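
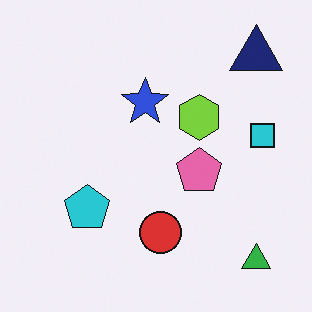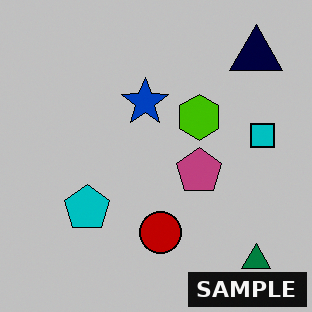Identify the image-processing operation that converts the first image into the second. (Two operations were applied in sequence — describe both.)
The transformation is: heavily posterized to just a handful of flat colors, then watermarked with the text "SAMPLE" in the lower-right corner.

Each flat color has snapped to a coarser quantized level — most visibly, the near-white background has dropped to a flat grey. A dark label reading "SAMPLE" appears in the lower-right corner.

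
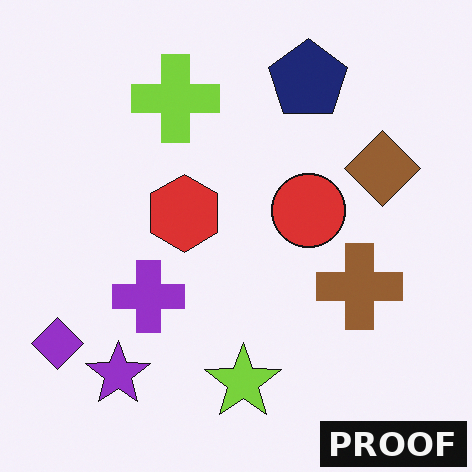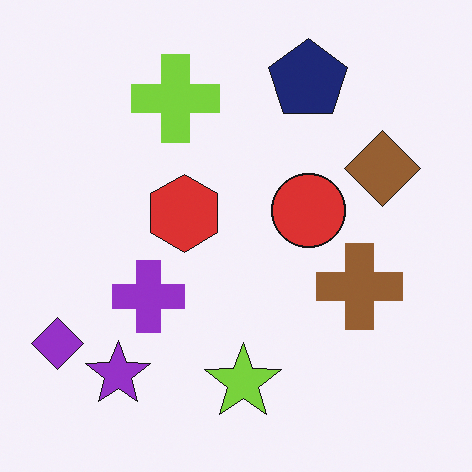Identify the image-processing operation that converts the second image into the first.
This is the original image watermarked with the text "PROOF" in the lower-right corner.

A dark label reading "PROOF" appears in the lower-right corner.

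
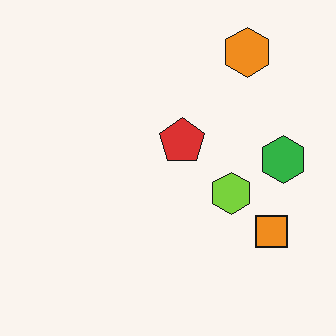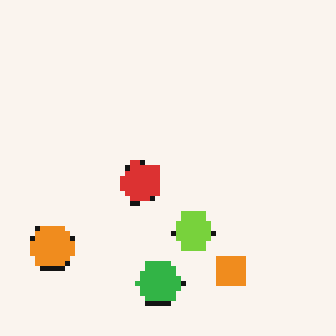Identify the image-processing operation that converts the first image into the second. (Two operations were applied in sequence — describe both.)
The transformation is: mildly pixelated, then transposed (reflected across the top-left ↔ bottom-right diagonal).

Shapes are reduced to large square blocks; fine edges and outlines are lost — a downscale-then-upscale (mosaic) effect. Shapes have swapped their row and column positions — what was in the top-right is now in the bottom-left — a diagonal reflection.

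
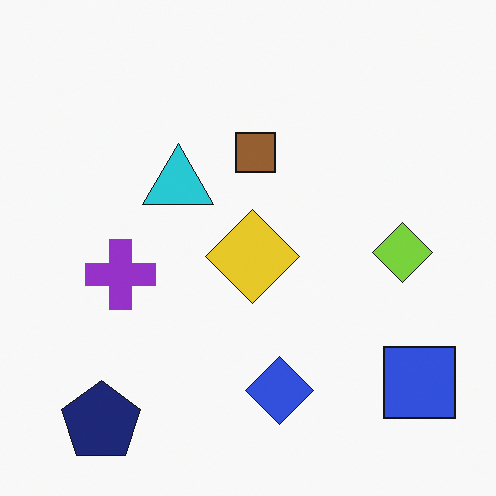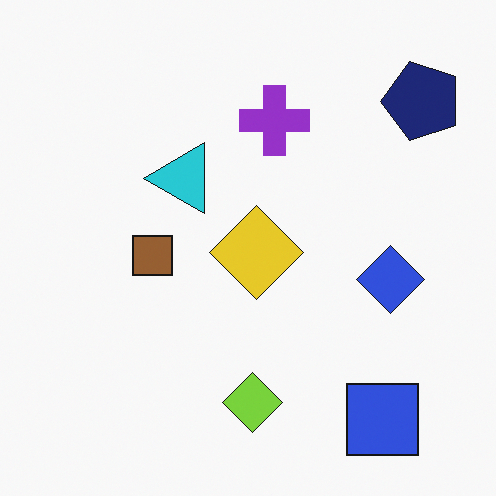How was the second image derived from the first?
It was transposed (reflected across the top-left ↔ bottom-right diagonal).

Shapes have swapped their row and column positions — what was in the top-right is now in the bottom-left — a diagonal reflection.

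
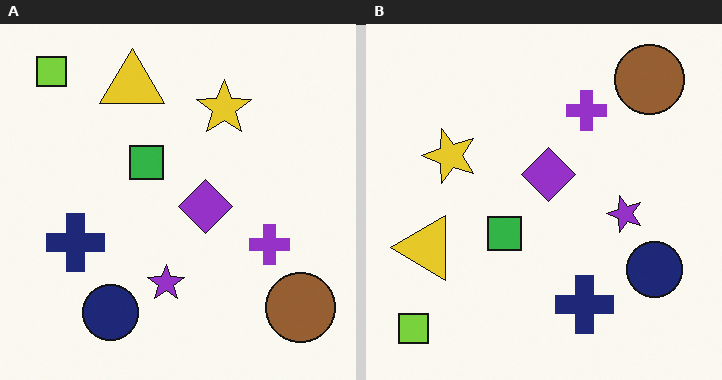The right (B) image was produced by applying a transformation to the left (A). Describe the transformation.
Rotated 90° counter-clockwise.

The lime square sits in the top-left of the left (A) image and the bottom-left of the right (B) — consistent with a whole-image 90° counter-clockwise rotation.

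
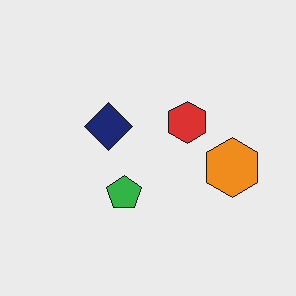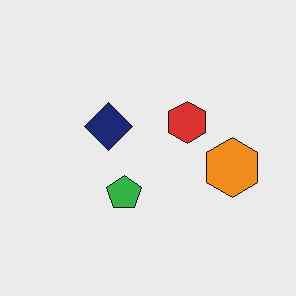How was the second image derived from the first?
This is the original image given moderate JPEG compression.

Blocky 8×8 compression artifacts appear around shape edges and the flat background shows ringing — characteristic JPEG degradation.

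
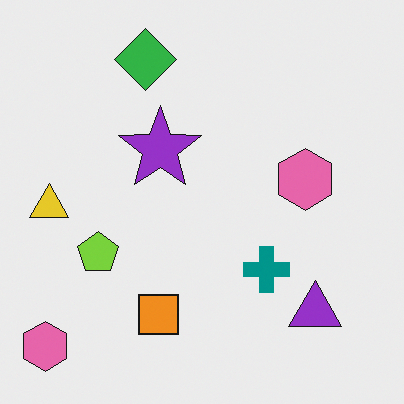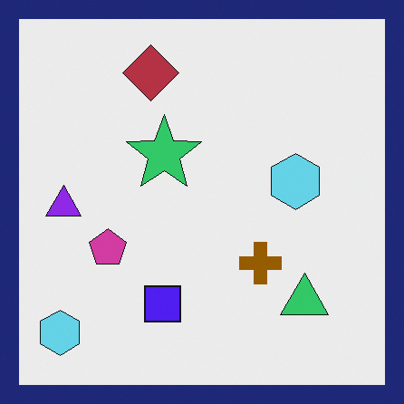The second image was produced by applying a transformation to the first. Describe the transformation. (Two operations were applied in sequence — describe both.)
It was hue-shifted by a large amount, then framed with a navy border.

Every shape's color has rotated by the same amount around the hue wheel — a uniform hue shift. A solid navy frame runs around the edge of the second image, with the content slightly shrunk inside it.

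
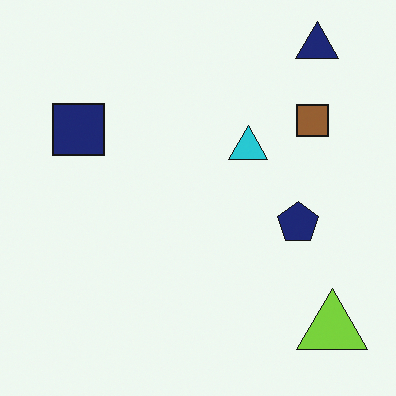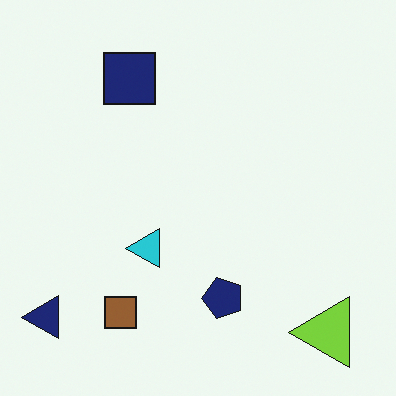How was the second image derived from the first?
The transformation is: transposed (reflected across the top-left ↔ bottom-right diagonal).

Shapes have swapped their row and column positions — what was in the top-right is now in the bottom-left — a diagonal reflection.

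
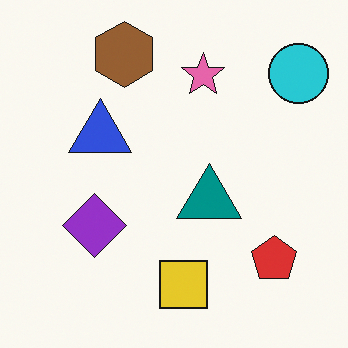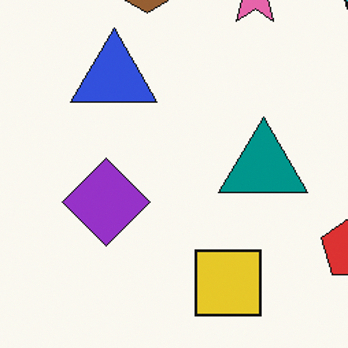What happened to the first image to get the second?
The image was cropped slightly and scaled back up.

The visible shapes are larger and the field of view is narrower; shapes near the original edges may be partly or wholly outside the frame — a crop-and-rescale.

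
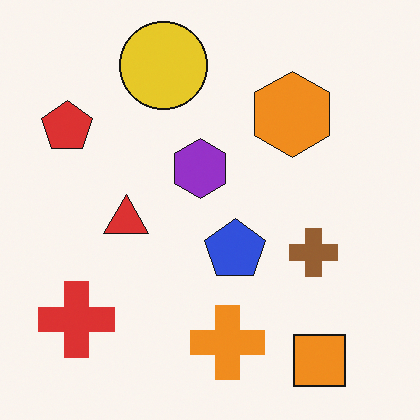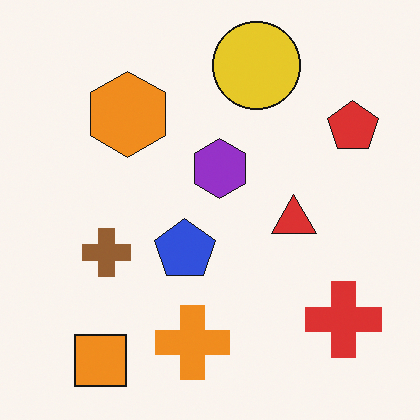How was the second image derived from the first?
It was flipped horizontally (left ↔ right).

The red pentagon is in the top-left of the first image and the top-right of the second — shapes on opposite sides of the vertical midline have swapped in a mirror flip.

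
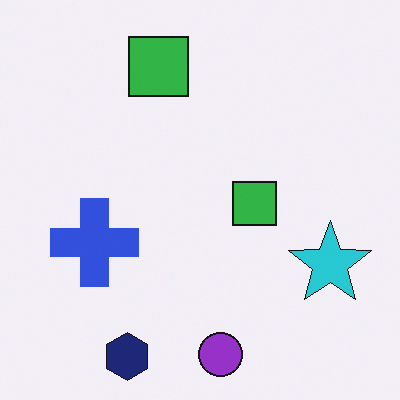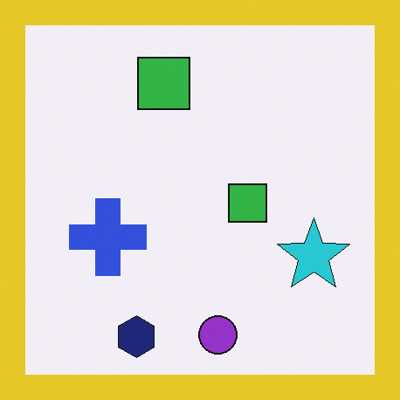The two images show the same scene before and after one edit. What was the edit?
The transformation is: framed with a yellow border.

A solid yellow frame runs around the edge of the second image, with the content slightly shrunk inside it.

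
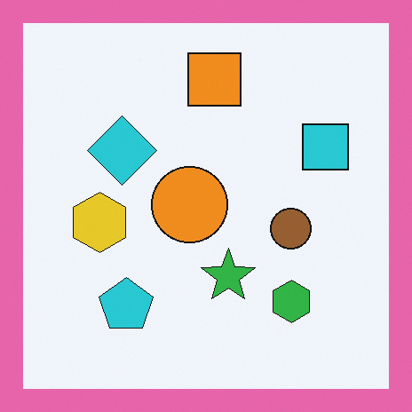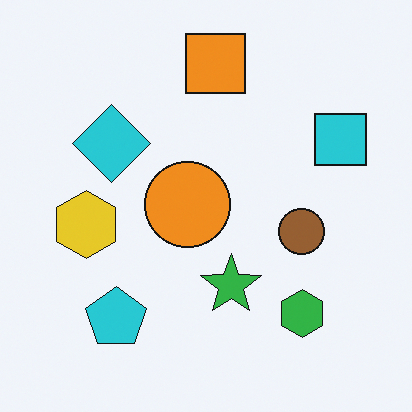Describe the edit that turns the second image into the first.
The image was framed with a pink border.

A solid pink frame runs around the edge of the first image, with the content slightly shrunk inside it.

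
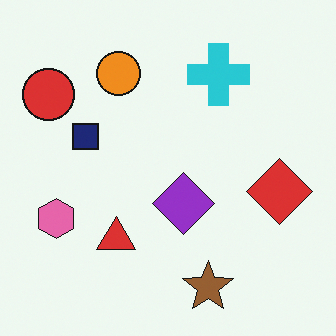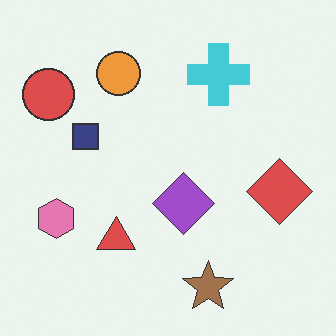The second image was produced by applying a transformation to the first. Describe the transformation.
The transformation is: given slightly reduced contrast.

Tones are pushed toward mid-grey across the whole image — a global contrast change.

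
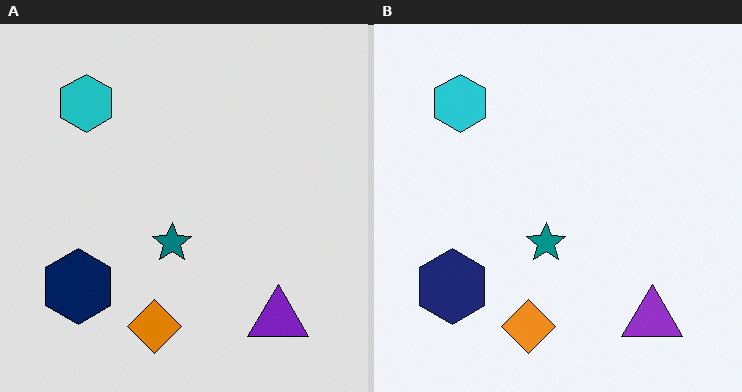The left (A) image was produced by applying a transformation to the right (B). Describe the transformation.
Posterized to a reduced palette.

Each flat color has snapped to a coarser quantized level — most visibly, the near-white background has dropped to a flat grey.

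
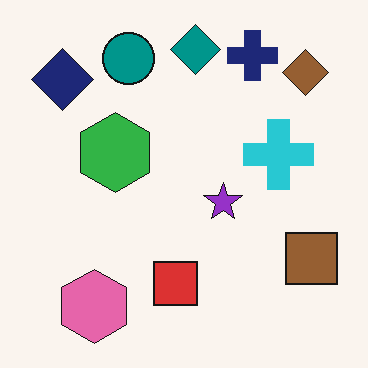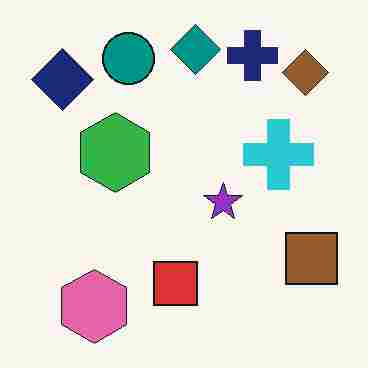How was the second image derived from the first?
Degraded with heavy JPEG compression.

Blocky 8×8 compression artifacts appear around shape edges and the flat background shows ringing — characteristic JPEG degradation.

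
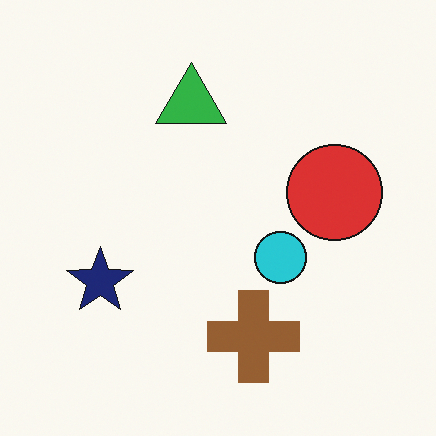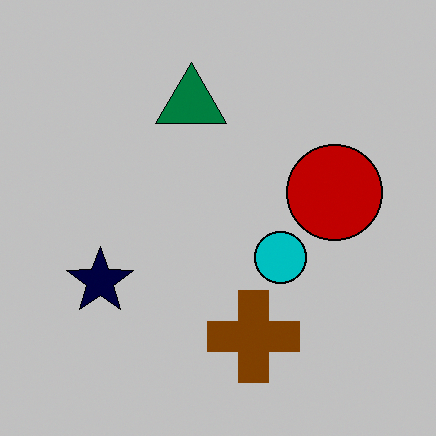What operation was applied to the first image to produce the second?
The second image is the first aggressively posterized.

Each flat color has snapped to a coarser quantized level — most visibly, the near-white background has dropped to a flat grey.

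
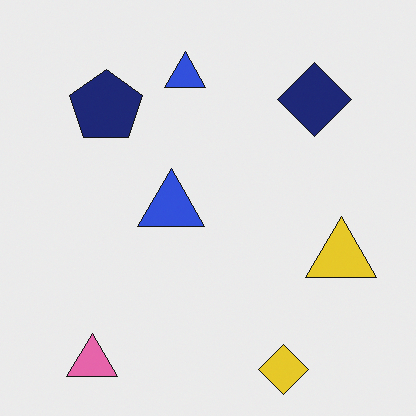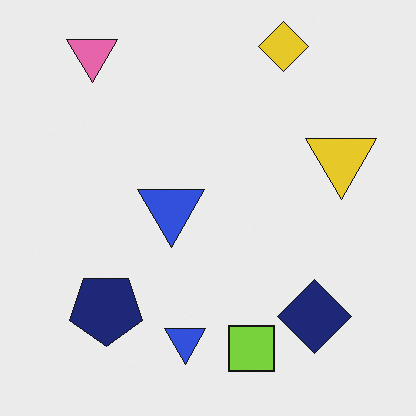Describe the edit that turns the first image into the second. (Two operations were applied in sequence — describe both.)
Flipped vertically (top ↔ bottom), then overlaid with an additional lime square.

The yellow diamond is in the bottom-right of the first image and the top-right of the second — shapes on opposite sides of the horizontal midline have swapped in a mirror flip. A lime square appears in the second image that is absent from the first.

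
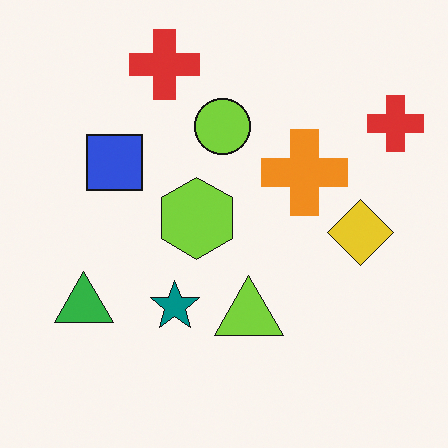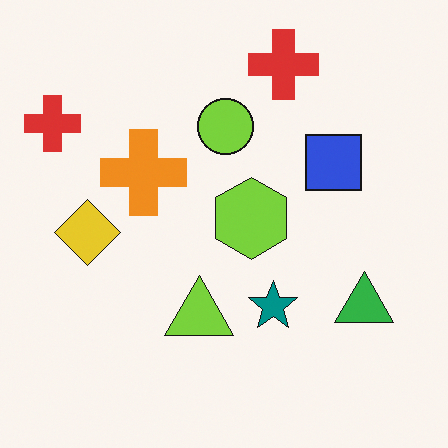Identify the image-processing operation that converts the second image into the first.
This is the original image flipped horizontally (left ↔ right).

The green triangle is in the bottom-right of the second image and the bottom-left of the first — shapes on opposite sides of the vertical midline have swapped in a mirror flip.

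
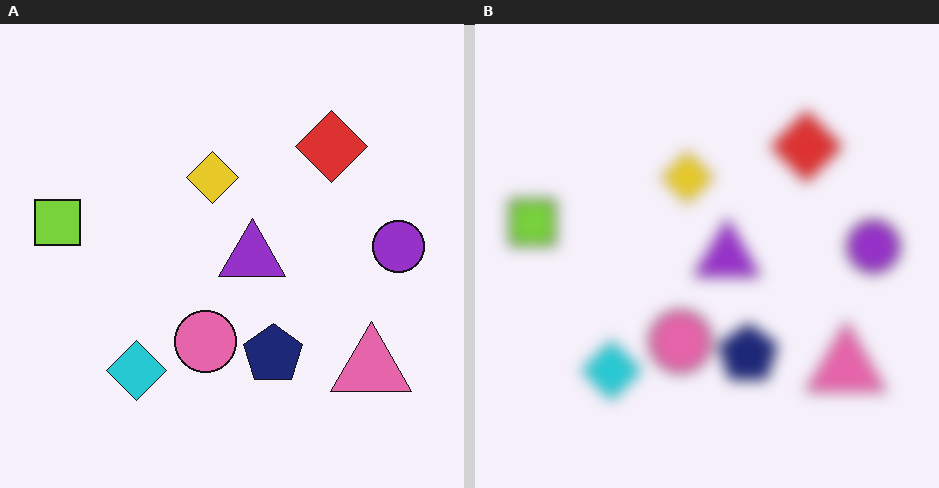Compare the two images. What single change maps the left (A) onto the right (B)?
It was strongly gaussian-blurred.

Shape edges and outlines are uniformly softened across the whole image.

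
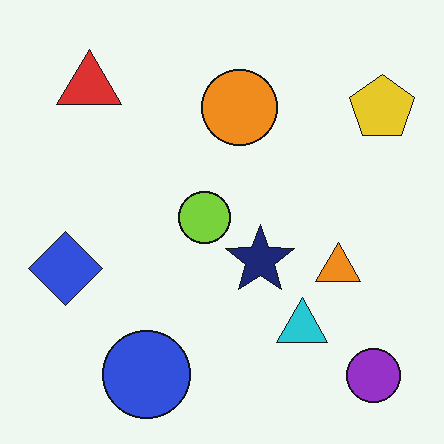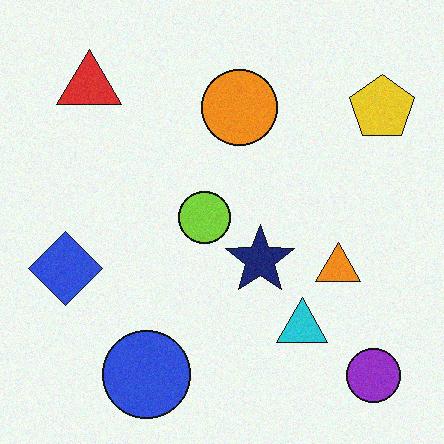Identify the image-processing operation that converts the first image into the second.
This is the original image degraded with light additive noise.

Random speckle covers the whole image, including the flat background.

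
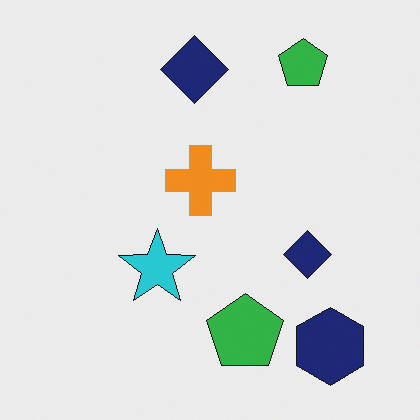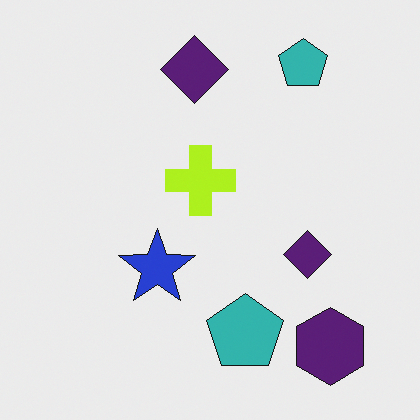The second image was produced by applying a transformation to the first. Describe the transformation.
The transformation is: hue-shifted slightly.

Every shape's color has rotated by the same amount around the hue wheel — a uniform hue shift.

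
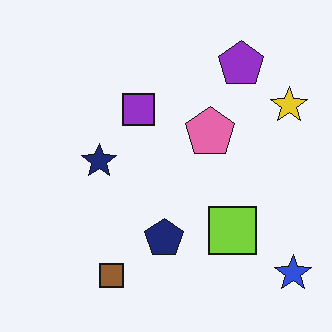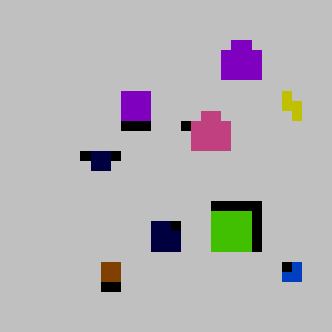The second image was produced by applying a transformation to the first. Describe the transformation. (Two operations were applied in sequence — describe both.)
Heavily pixelated into large blocks, then heavily posterized to just a handful of flat colors.

Shapes are reduced to large square blocks; fine edges and outlines are lost — a downscale-then-upscale (mosaic) effect. Each flat color has snapped to a coarser quantized level — most visibly, the near-white background has dropped to a flat grey.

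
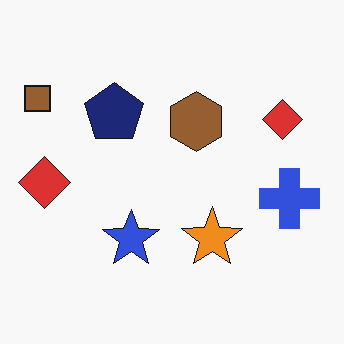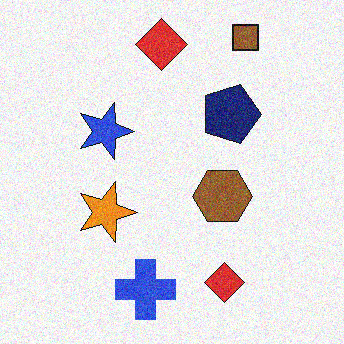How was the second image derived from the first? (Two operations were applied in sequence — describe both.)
This is the original image rotated 90° clockwise, then degraded with visible gaussian noise.

The brown square sits in the top-left of the first image and the top-right of the second — consistent with a whole-image 90° clockwise rotation. Random speckle covers the whole image, including the flat background.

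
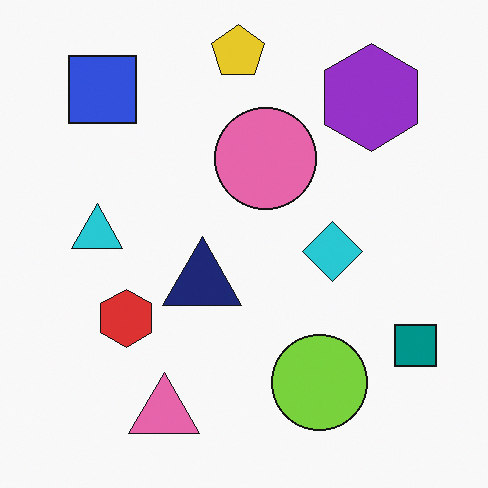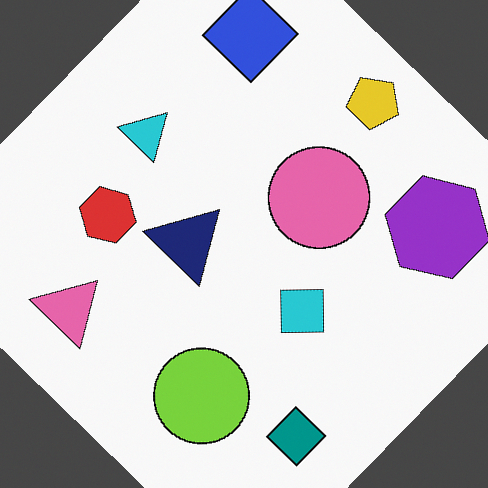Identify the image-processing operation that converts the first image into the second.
Rotated clockwise by a large amount — several tens of degrees.

Every shape is tilted by the same angle and the image corners show triangular fill wedges — a whole-image rotation by a non-right angle.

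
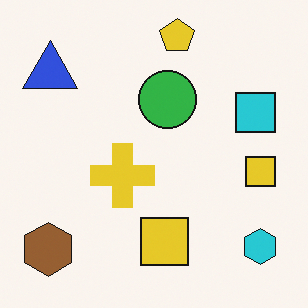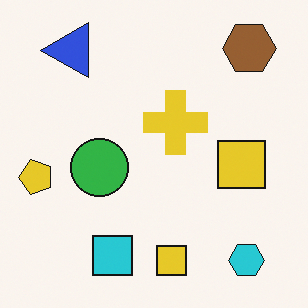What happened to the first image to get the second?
The image was transposed (reflected across the top-left ↔ bottom-right diagonal).

Shapes have swapped their row and column positions — what was in the top-right is now in the bottom-left — a diagonal reflection.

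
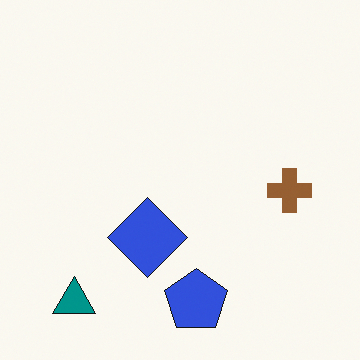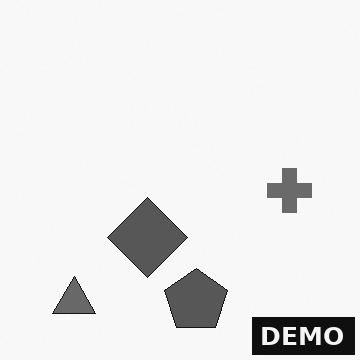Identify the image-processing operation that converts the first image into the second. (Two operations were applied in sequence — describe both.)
It was converted to grayscale, then watermarked with the text "DEMO" in the lower-right corner.

All color is removed — every shape is now a shade of grey. A dark label reading "DEMO" appears in the lower-right corner.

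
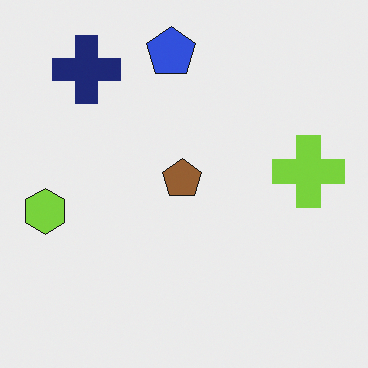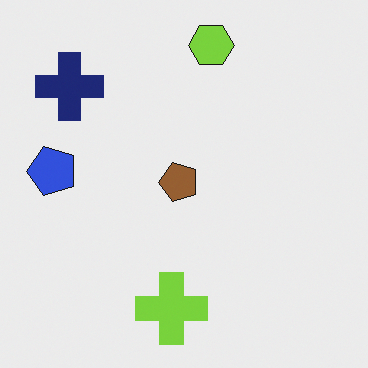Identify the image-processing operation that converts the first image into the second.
Transposed (reflected across the top-left ↔ bottom-right diagonal).

Shapes have swapped their row and column positions — what was in the top-right is now in the bottom-left — a diagonal reflection.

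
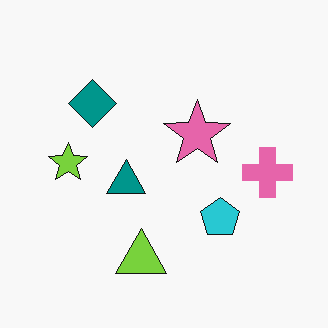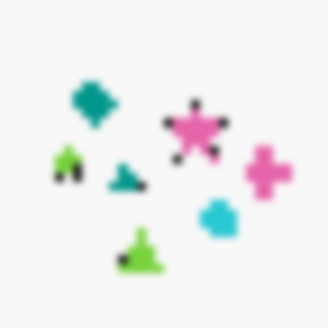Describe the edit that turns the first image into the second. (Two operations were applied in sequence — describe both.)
The second image is the first coarsely pixelated, then noticeably gaussian-blurred.

Shapes are reduced to large square blocks; fine edges and outlines are lost — a downscale-then-upscale (mosaic) effect. Shape edges and outlines are uniformly softened across the whole image.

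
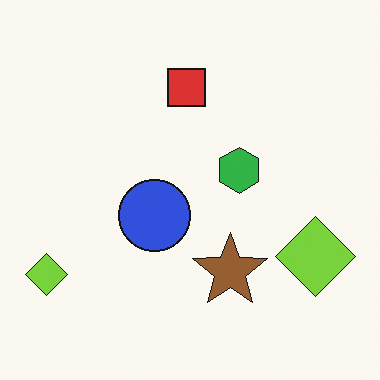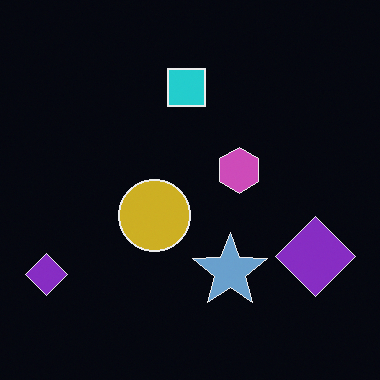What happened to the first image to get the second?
The second image is the first color-inverted (negative).

The light background has become dark and every shape's color is its complement — a photographic negative.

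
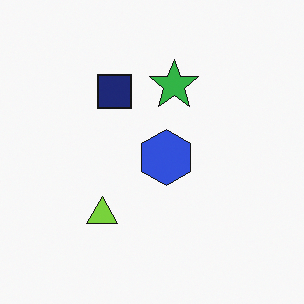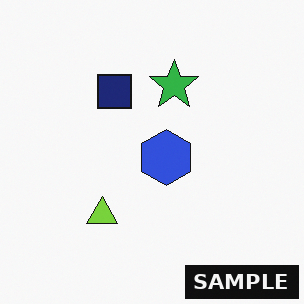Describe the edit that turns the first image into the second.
This is the original image watermarked with the text "SAMPLE" in the lower-right corner.

A dark label reading "SAMPLE" appears in the lower-right corner.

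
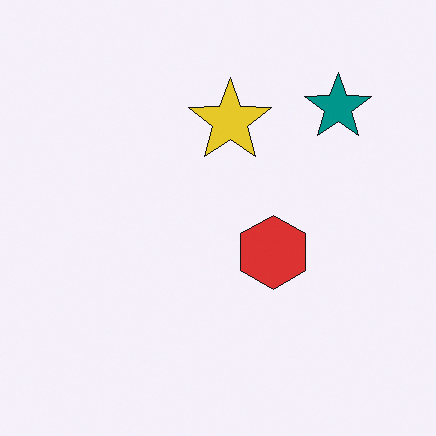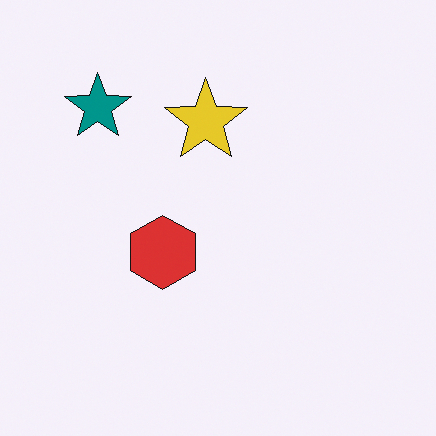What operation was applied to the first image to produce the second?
The transformation is: flipped horizontally (left ↔ right).

The teal star is in the top-right of the first image and the top-left of the second — shapes on opposite sides of the vertical midline have swapped in a mirror flip.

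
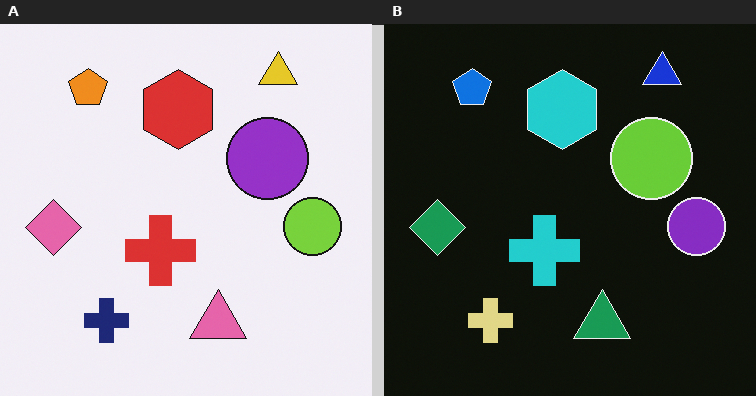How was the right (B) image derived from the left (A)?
It was color-inverted (negative).

The light background has become dark and every shape's color is its complement — a photographic negative.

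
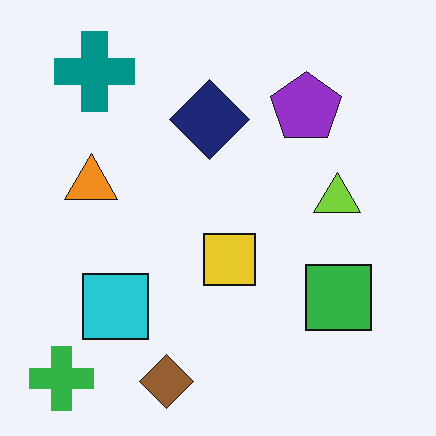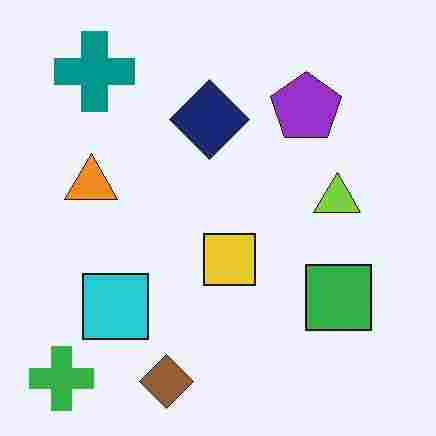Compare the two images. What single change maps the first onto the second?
This is the original image heavily JPEG-compressed with obvious blocking artifacts.

Blocky 8×8 compression artifacts appear around shape edges and the flat background shows ringing — characteristic JPEG degradation.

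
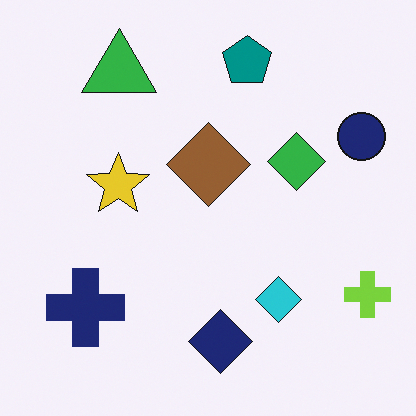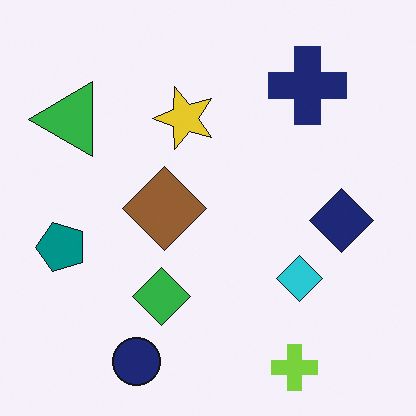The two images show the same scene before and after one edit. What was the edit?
Transposed (reflected across the top-left ↔ bottom-right diagonal).

Shapes have swapped their row and column positions — what was in the top-right is now in the bottom-left — a diagonal reflection.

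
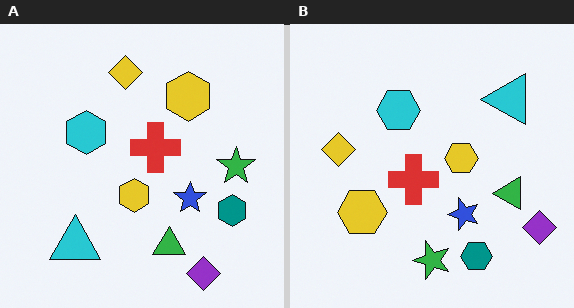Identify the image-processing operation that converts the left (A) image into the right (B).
The image was transposed (reflected across the top-left ↔ bottom-right diagonal).

Shapes have swapped their row and column positions — what was in the top-right is now in the bottom-left — a diagonal reflection.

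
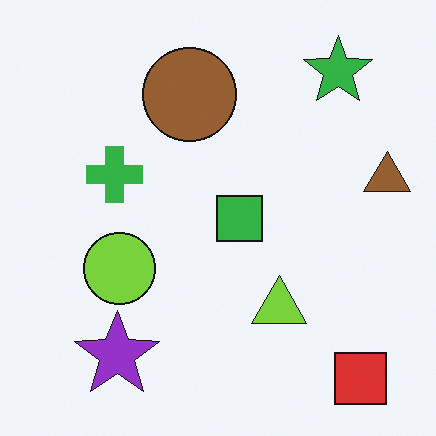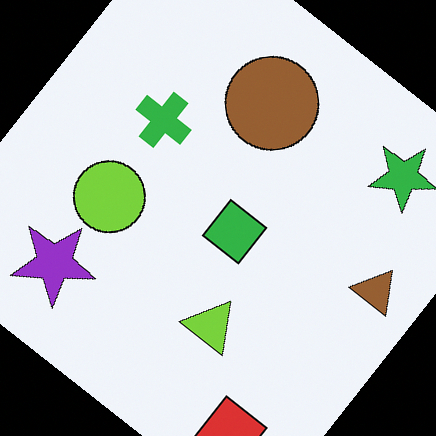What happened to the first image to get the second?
The image was rotated clockwise by a large amount — several tens of degrees.

Every shape is tilted by the same angle and the image corners show triangular fill wedges — a whole-image rotation by a non-right angle.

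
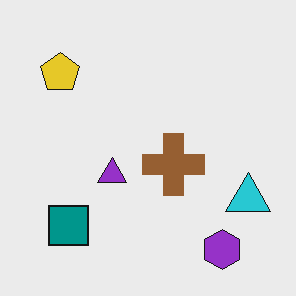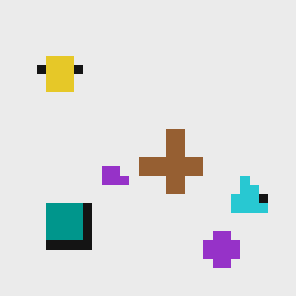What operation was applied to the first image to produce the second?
The transformation is: heavily pixelated into large blocks.

Shapes are reduced to large square blocks; fine edges and outlines are lost — a downscale-then-upscale (mosaic) effect.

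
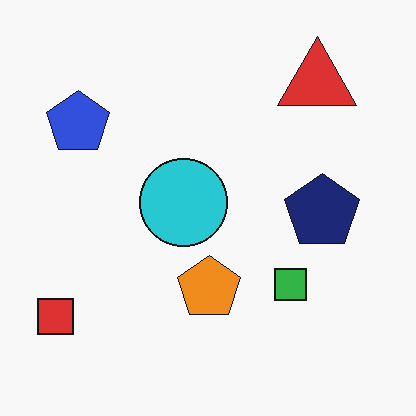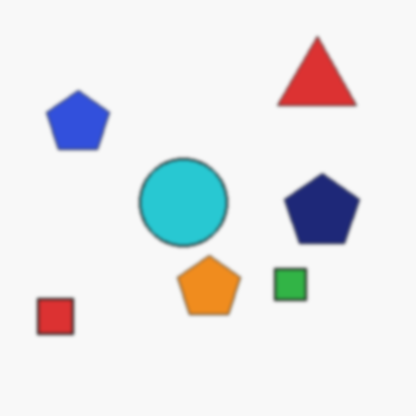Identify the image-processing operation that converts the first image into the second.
This is the original image given a subtle gaussian blur.

Shape edges and outlines are uniformly softened across the whole image.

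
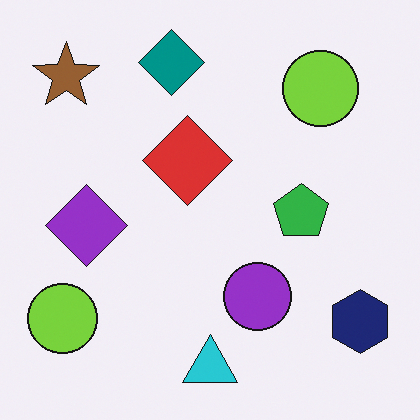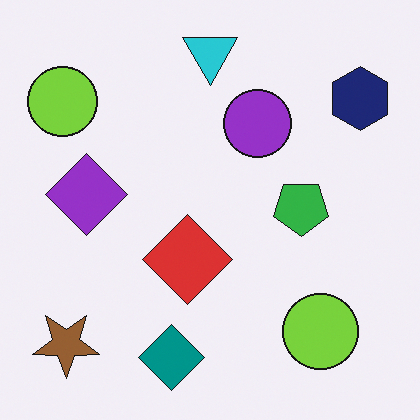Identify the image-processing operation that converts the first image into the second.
Flipped vertically (top ↔ bottom).

The cyan triangle is in the bottom of the first image and the top of the second — shapes on opposite sides of the horizontal midline have swapped in a mirror flip.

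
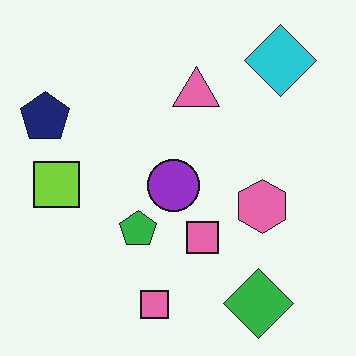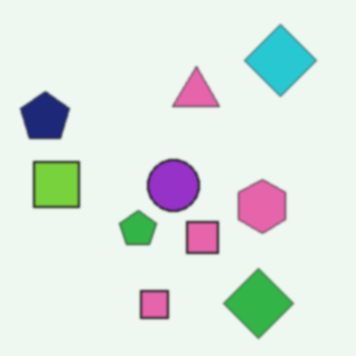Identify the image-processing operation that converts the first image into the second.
This is the original image slightly softened.

Shape edges and outlines are uniformly softened across the whole image.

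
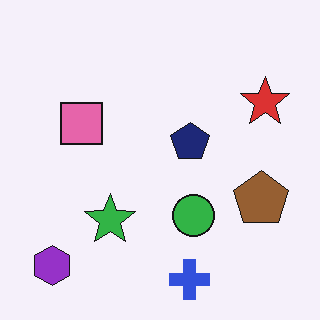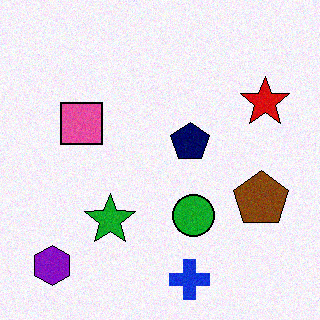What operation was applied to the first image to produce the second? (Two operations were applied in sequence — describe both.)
The transformation is: degraded with subtle gaussian noise, then given slightly increased contrast.

Random speckle covers the whole image, including the flat background. Tones are pushed away from mid-grey across the whole image — a global contrast change.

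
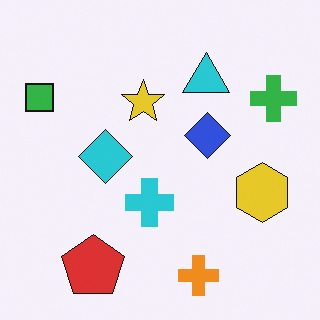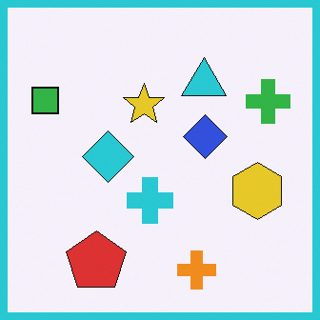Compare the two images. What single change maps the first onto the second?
Framed with a cyan border.

A solid cyan frame runs around the edge of the second image, with the content slightly shrunk inside it.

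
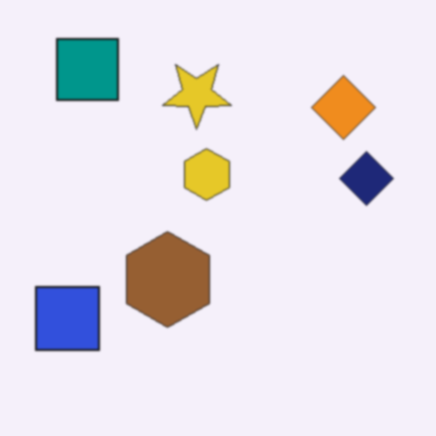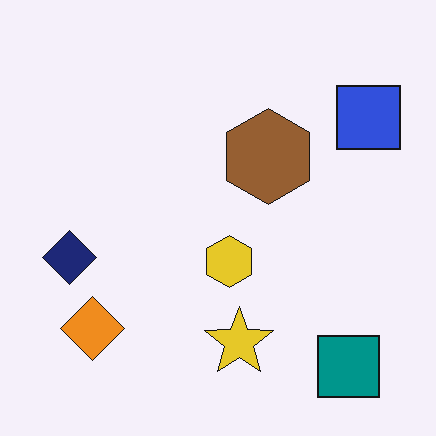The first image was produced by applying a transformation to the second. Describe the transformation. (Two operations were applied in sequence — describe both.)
The image was given a subtle gaussian blur, then rotated 180°.

Shape edges and outlines are uniformly softened across the whole image. The teal square sits in the bottom-right of the second image and the top-left of the first — consistent with a whole-image 180° rotation.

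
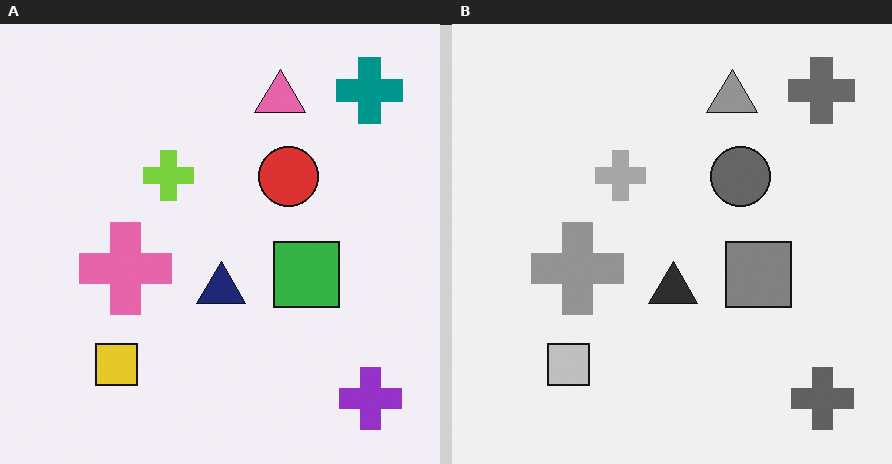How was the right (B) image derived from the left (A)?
It was converted to grayscale.

All color is removed — every shape is now a shade of grey.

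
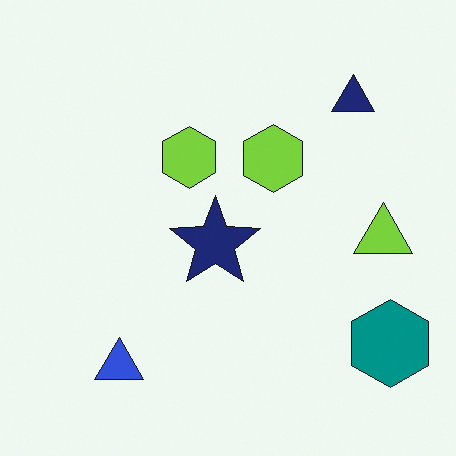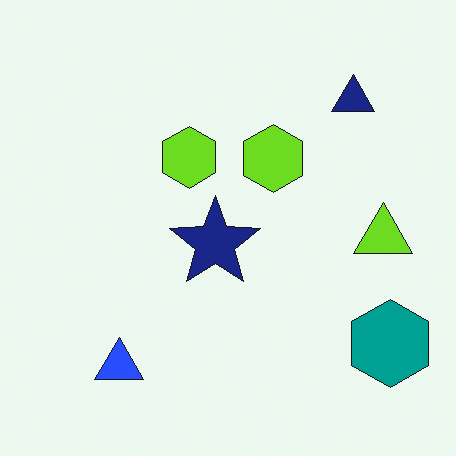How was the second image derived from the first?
This is the original image slightly oversaturated.

All colors are more vivid — a global saturation change.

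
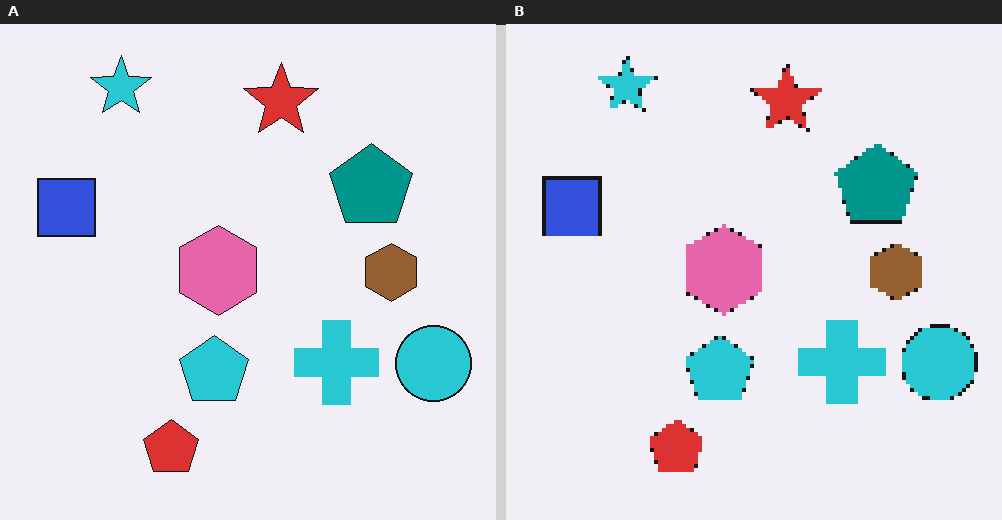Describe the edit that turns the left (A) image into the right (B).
The image was lightly pixelated (a mild mosaic effect).

Shapes are reduced to large square blocks; fine edges and outlines are lost — a downscale-then-upscale (mosaic) effect.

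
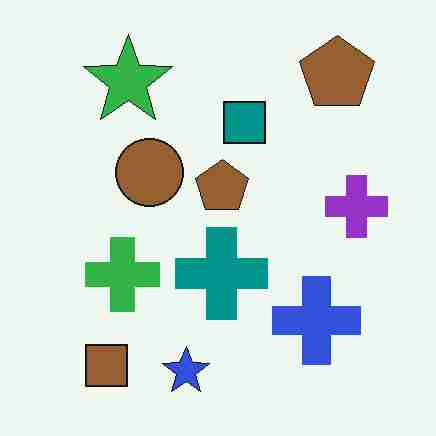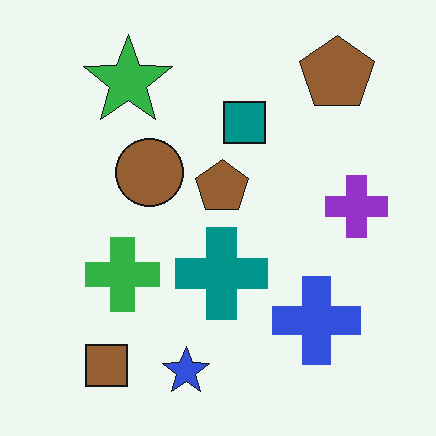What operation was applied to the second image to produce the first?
The transformation is: degraded with heavy JPEG compression.

Blocky 8×8 compression artifacts appear around shape edges and the flat background shows ringing — characteristic JPEG degradation.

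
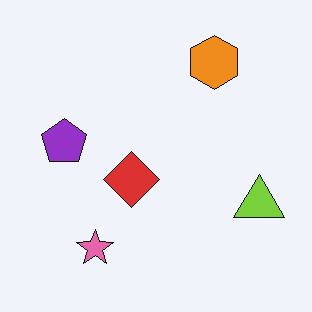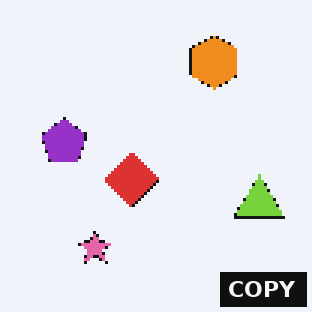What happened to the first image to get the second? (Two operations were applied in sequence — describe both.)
The transformation is: mildly pixelated, then watermarked with the text "COPY" in the lower-right corner.

Shapes are reduced to large square blocks; fine edges and outlines are lost — a downscale-then-upscale (mosaic) effect. A dark label reading "COPY" appears in the lower-right corner.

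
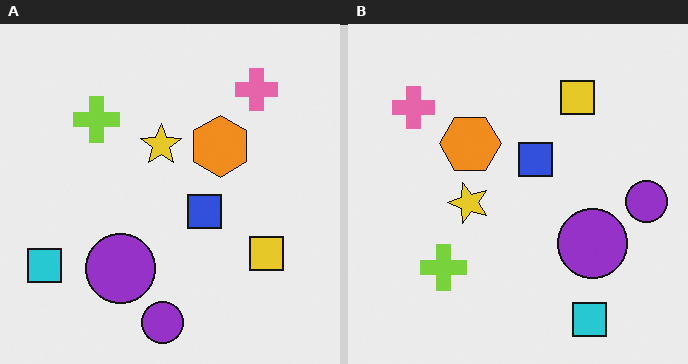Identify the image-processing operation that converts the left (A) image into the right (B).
The right (B) image is the left (A) rotated 90° counter-clockwise.

The cyan square sits in the bottom-left of the left (A) image and the bottom-right of the right (B) — consistent with a whole-image 90° counter-clockwise rotation.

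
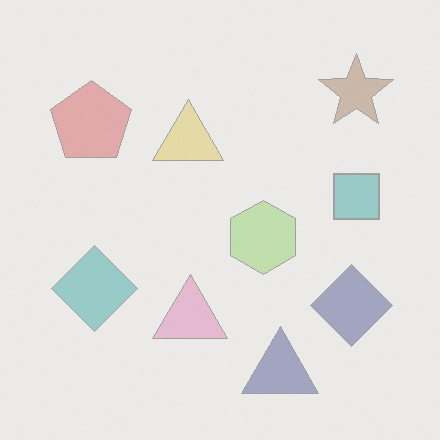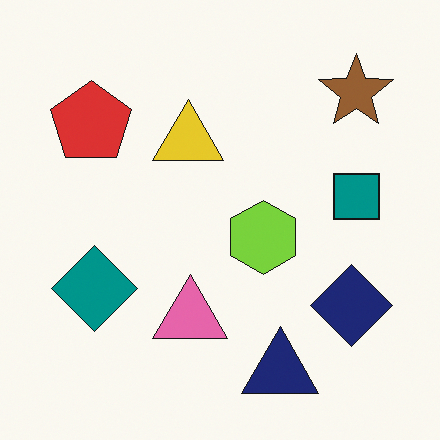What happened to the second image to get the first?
This is the original image given much lower contrast.

Tones are pushed toward mid-grey across the whole image — a global contrast change.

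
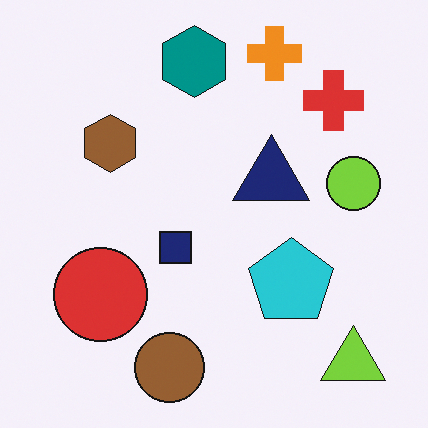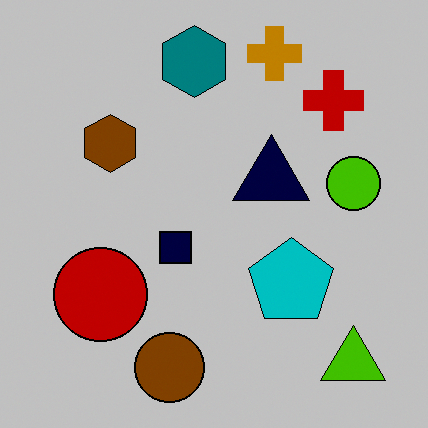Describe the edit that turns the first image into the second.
It was aggressively posterized.

Each flat color has snapped to a coarser quantized level — most visibly, the near-white background has dropped to a flat grey.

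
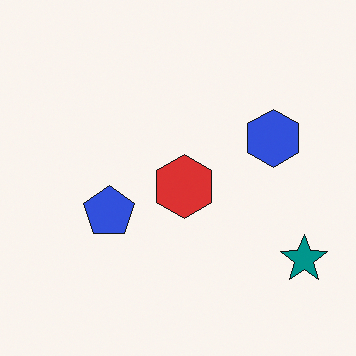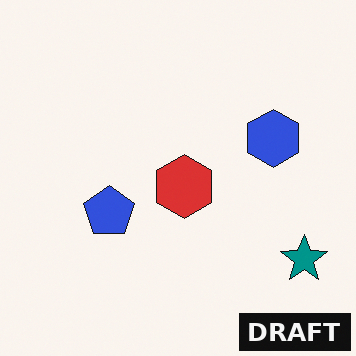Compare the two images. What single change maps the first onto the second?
The second image is the first watermarked with the text "DRAFT" in the lower-right corner.

A dark label reading "DRAFT" appears in the lower-right corner.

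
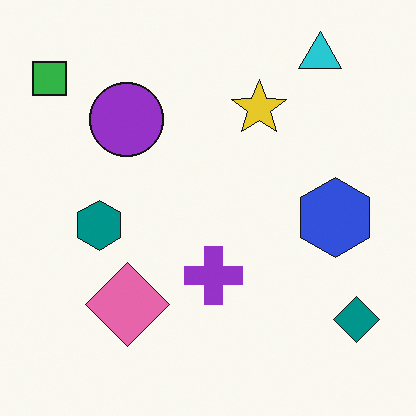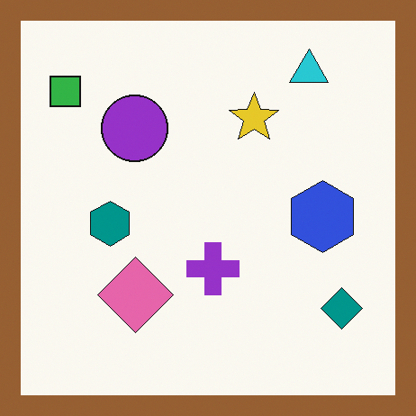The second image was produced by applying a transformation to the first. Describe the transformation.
The image was framed with a brown border.

A solid brown frame runs around the edge of the second image, with the content slightly shrunk inside it.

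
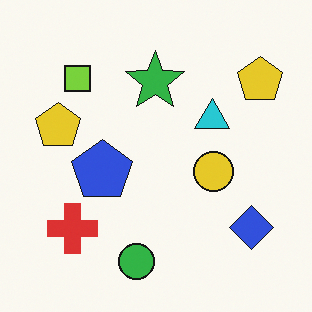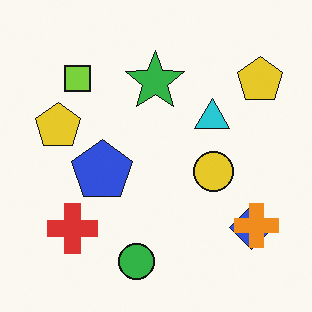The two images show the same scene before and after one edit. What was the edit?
Overlaid with an additional orange cross.

An orange cross appears in the second image that is absent from the first.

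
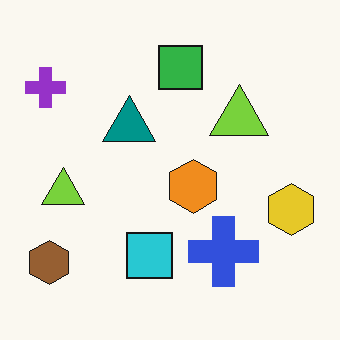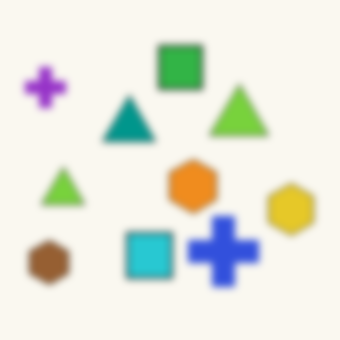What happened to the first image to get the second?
The second image is the first noticeably gaussian-blurred.

Shape edges and outlines are uniformly softened across the whole image.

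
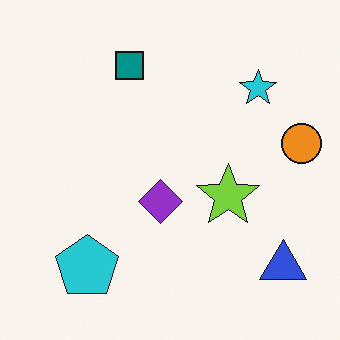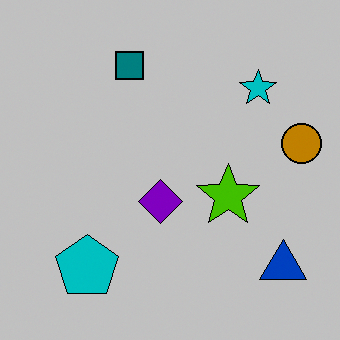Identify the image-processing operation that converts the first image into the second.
It was heavily posterized to just a handful of flat colors.

Each flat color has snapped to a coarser quantized level — most visibly, the near-white background has dropped to a flat grey.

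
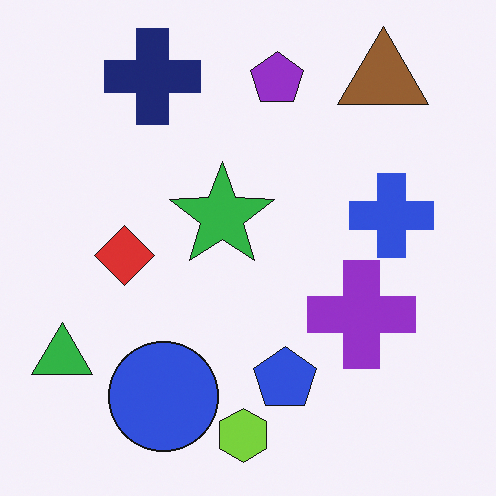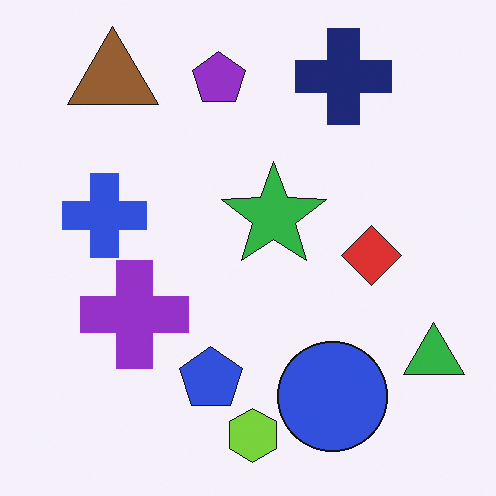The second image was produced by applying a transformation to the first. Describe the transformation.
Flipped horizontally (left ↔ right).

The green triangle is in the bottom-left of the first image and the bottom-right of the second — shapes on opposite sides of the vertical midline have swapped in a mirror flip.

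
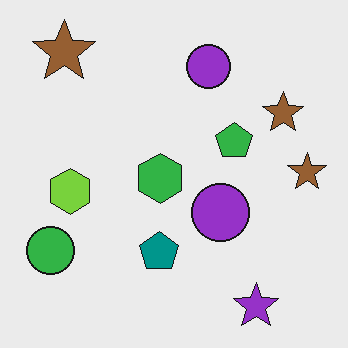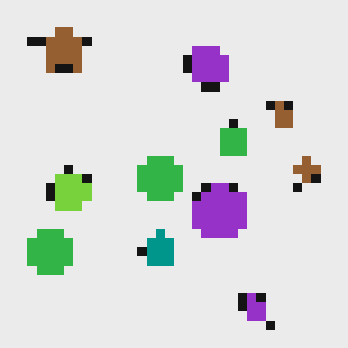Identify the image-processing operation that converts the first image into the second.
The transformation is: coarsely pixelated.

Shapes are reduced to large square blocks; fine edges and outlines are lost — a downscale-then-upscale (mosaic) effect.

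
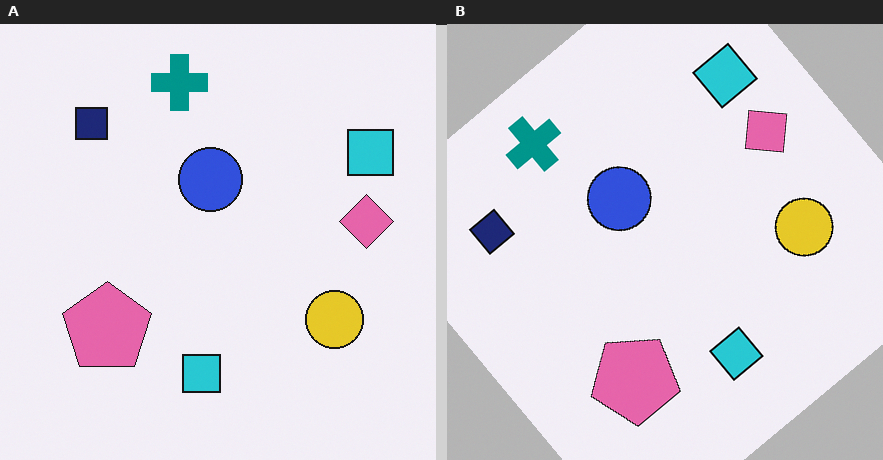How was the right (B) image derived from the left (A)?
It was rotated counter-clockwise by a large amount — several tens of degrees.

Every shape is tilted by the same angle and the image corners show triangular fill wedges — a whole-image rotation by a non-right angle.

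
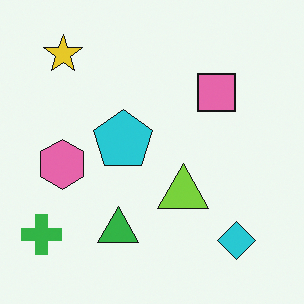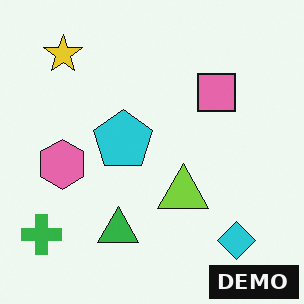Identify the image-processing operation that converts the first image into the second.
It was watermarked with the text "DEMO" in the lower-right corner.

A dark label reading "DEMO" appears in the lower-right corner.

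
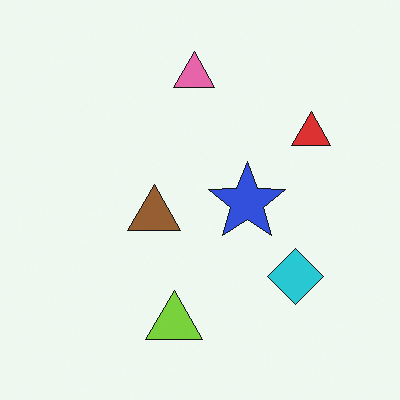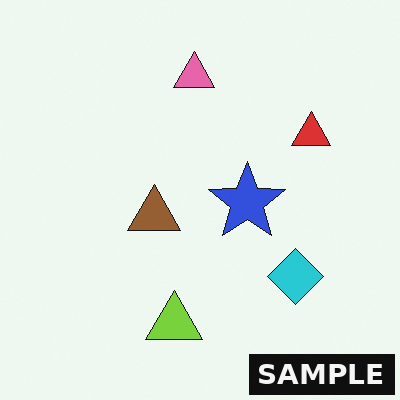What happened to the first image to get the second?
This is the original image watermarked with the text "SAMPLE" in the lower-right corner.

A dark label reading "SAMPLE" appears in the lower-right corner.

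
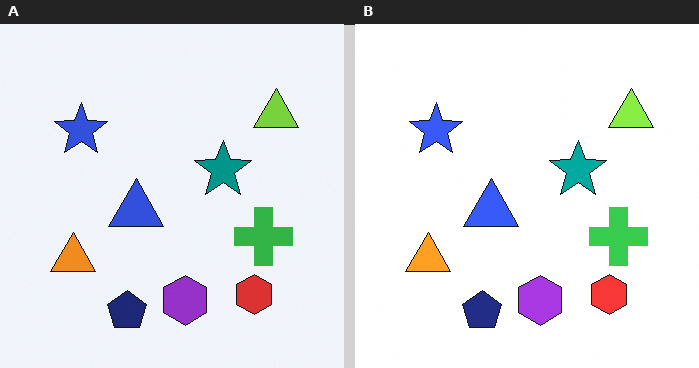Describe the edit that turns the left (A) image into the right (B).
The right (B) image is the left (A) brightened a little.

Every pixel — background and shapes alike — is uniformly brightened.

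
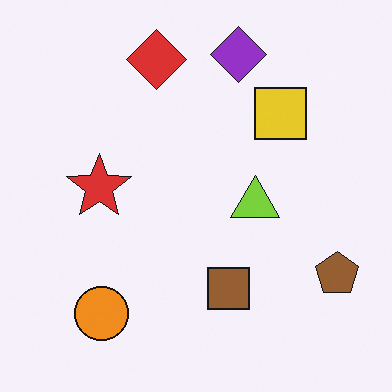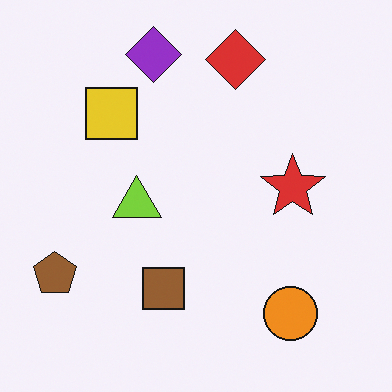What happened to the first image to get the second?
The transformation is: flipped horizontally (left ↔ right).

The brown pentagon is in the bottom-right of the first image and the bottom-left of the second — shapes on opposite sides of the vertical midline have swapped in a mirror flip.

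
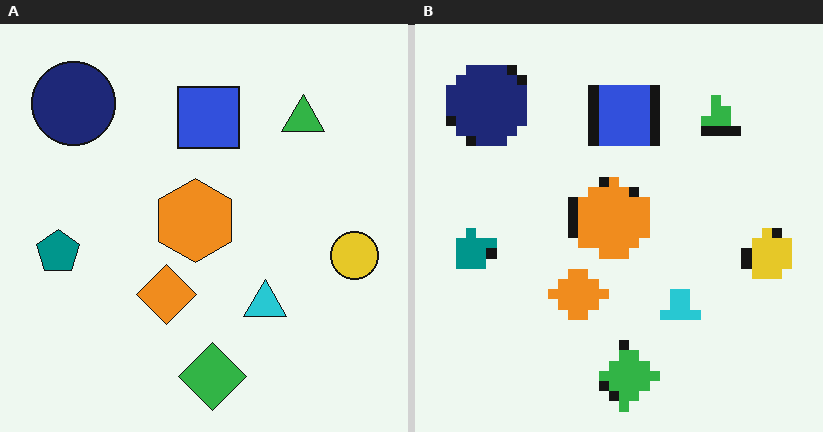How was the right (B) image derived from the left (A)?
The transformation is: heavily pixelated into large blocks.

Shapes are reduced to large square blocks; fine edges and outlines are lost — a downscale-then-upscale (mosaic) effect.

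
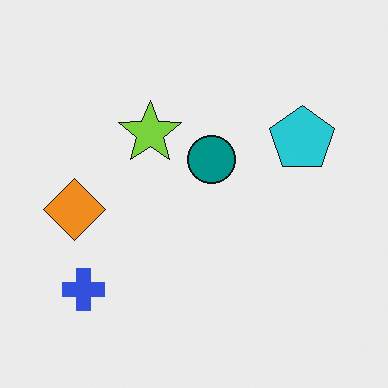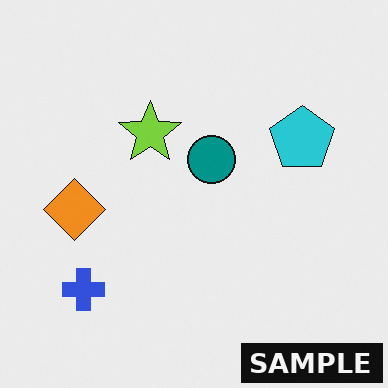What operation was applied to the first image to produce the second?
It was watermarked with the text "SAMPLE" in the lower-right corner.

A dark label reading "SAMPLE" appears in the lower-right corner.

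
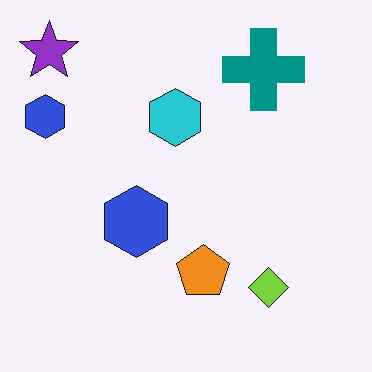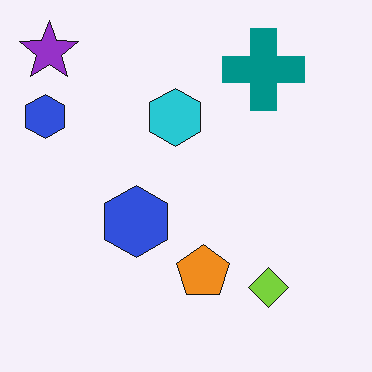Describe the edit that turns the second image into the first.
Given moderate JPEG compression.

Blocky 8×8 compression artifacts appear around shape edges and the flat background shows ringing — characteristic JPEG degradation.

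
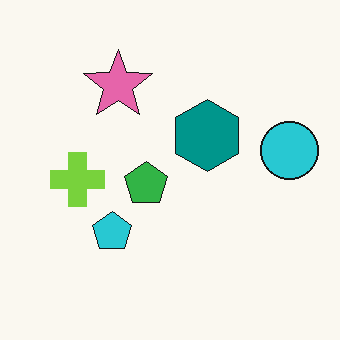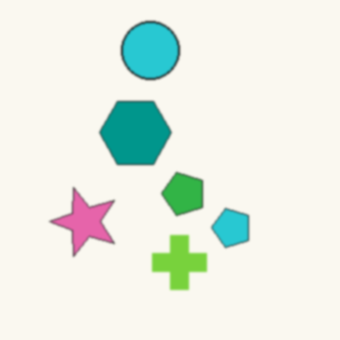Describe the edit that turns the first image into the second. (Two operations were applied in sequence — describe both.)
It was given a subtle gaussian blur, then rotated 90° counter-clockwise.

Shape edges and outlines are uniformly softened across the whole image. The cyan circle sits in the right of the first image and the top of the second — consistent with a whole-image 90° counter-clockwise rotation.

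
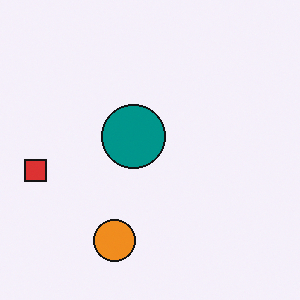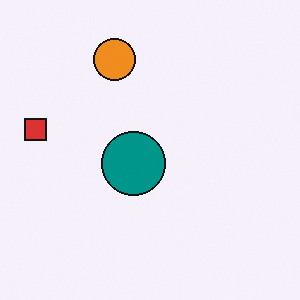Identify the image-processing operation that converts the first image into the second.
It was flipped vertically (top ↔ bottom).

The orange circle is in the bottom of the first image and the top of the second — shapes on opposite sides of the horizontal midline have swapped in a mirror flip.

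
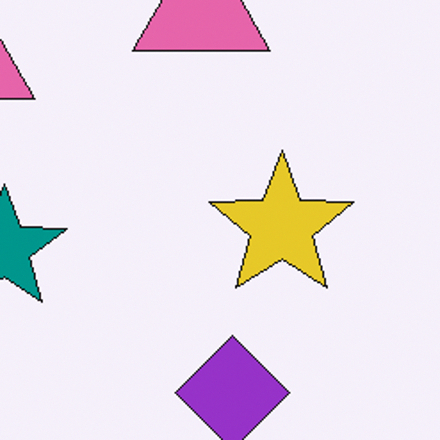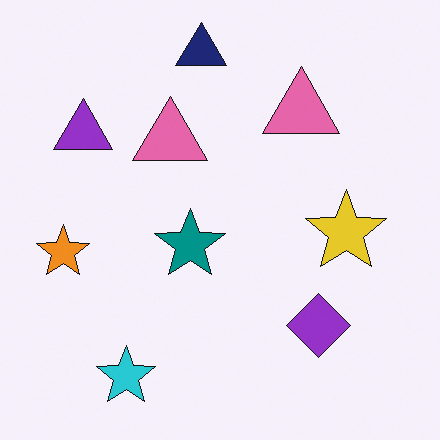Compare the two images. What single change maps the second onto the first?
The first image is the second cropped to a noticeably smaller region and rescaled.

The visible shapes are larger and the field of view is narrower; shapes near the original edges may be partly or wholly outside the frame — a crop-and-rescale.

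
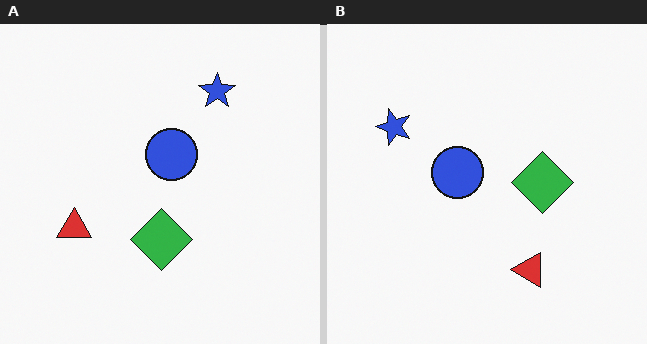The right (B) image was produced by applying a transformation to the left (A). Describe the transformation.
Rotated 90° counter-clockwise.

The blue star sits in the top-right of the left (A) image and the top-left of the right (B) — consistent with a whole-image 90° counter-clockwise rotation.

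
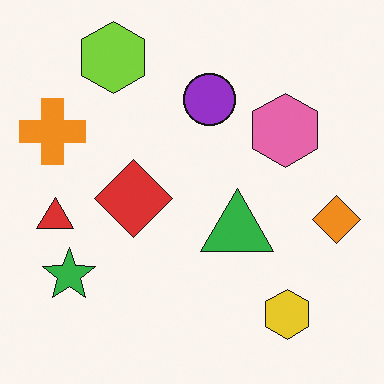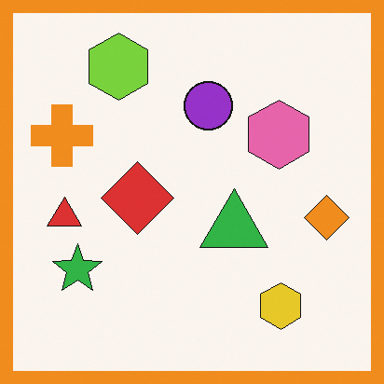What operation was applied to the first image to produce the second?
The transformation is: framed with a orange border.

A solid orange frame runs around the edge of the second image, with the content slightly shrunk inside it.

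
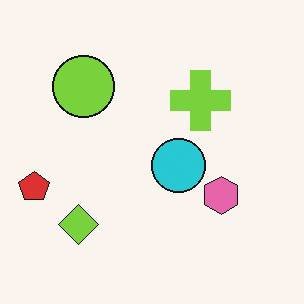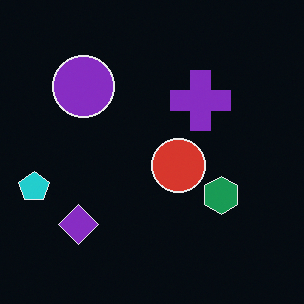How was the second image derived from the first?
The second image is the first color-inverted (negative).

The light background has become dark and every shape's color is its complement — a photographic negative.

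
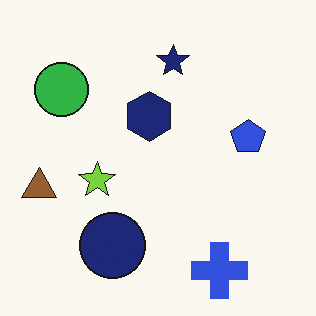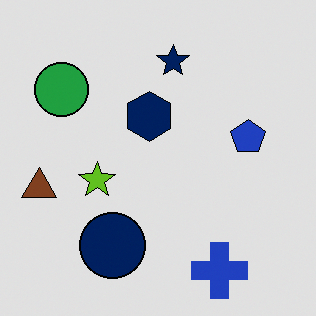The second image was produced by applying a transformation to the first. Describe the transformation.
Moderately posterized.

Each flat color has snapped to a coarser quantized level — most visibly, the near-white background has dropped to a flat grey.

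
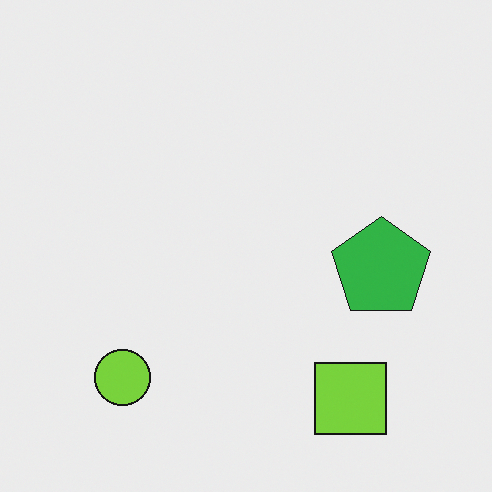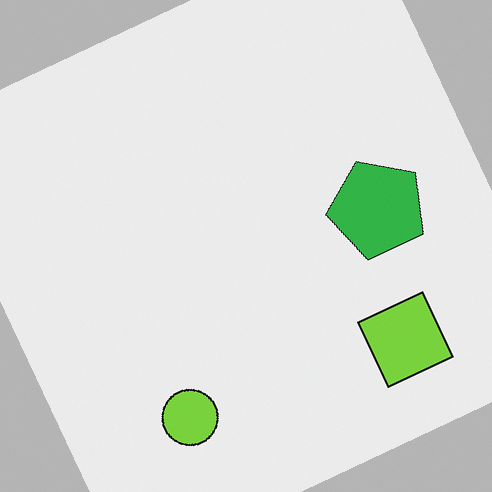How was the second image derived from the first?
The image was rotated counter-clockwise by a moderate amount.

Every shape is tilted by the same angle and the image corners show triangular fill wedges — a whole-image rotation by a non-right angle.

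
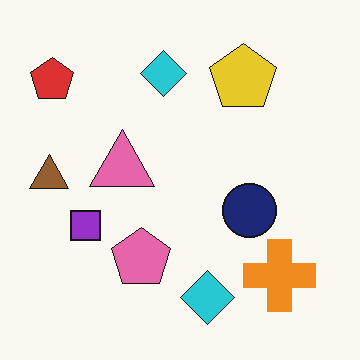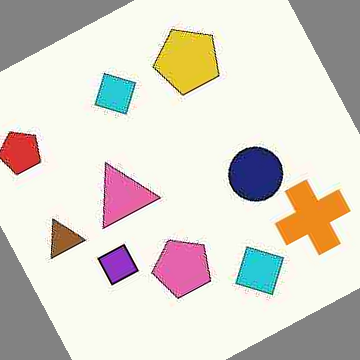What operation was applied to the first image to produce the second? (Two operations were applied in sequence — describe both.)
The image was heavily JPEG-compressed with obvious blocking artifacts, then rotated counter-clockwise by a clearly visible amount.

Blocky 8×8 compression artifacts appear around shape edges and the flat background shows ringing — characteristic JPEG degradation. Every shape is tilted by the same angle and the image corners show triangular fill wedges — a whole-image rotation by a non-right angle.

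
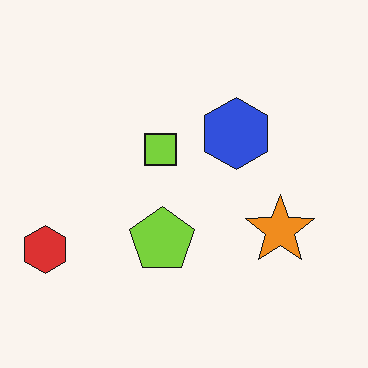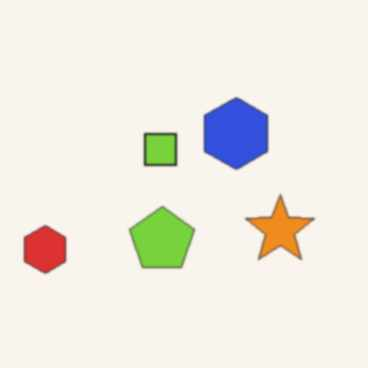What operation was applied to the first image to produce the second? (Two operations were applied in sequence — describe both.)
This is the original image lightly blurred, then given moderate JPEG compression.

Shape edges and outlines are uniformly softened across the whole image. Blocky 8×8 compression artifacts appear around shape edges and the flat background shows ringing — characteristic JPEG degradation.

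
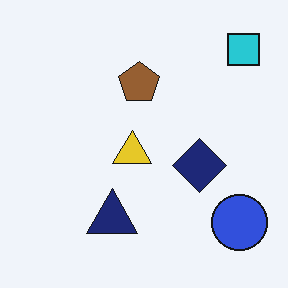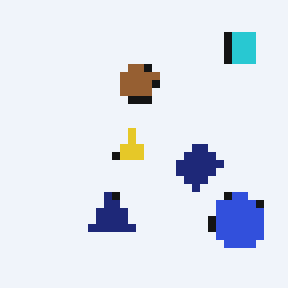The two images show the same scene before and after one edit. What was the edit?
This is the original image pixelated into visible square blocks.

Shapes are reduced to large square blocks; fine edges and outlines are lost — a downscale-then-upscale (mosaic) effect.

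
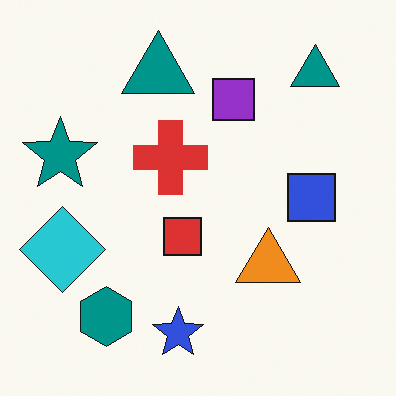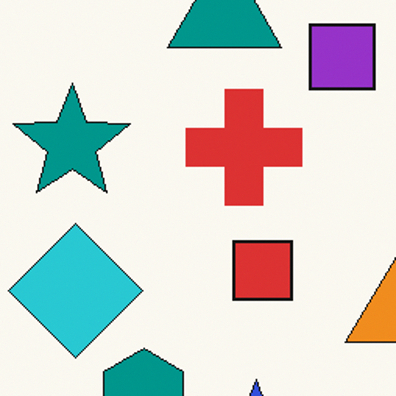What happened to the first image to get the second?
The transformation is: cropped slightly and scaled back up.

The visible shapes are larger and the field of view is narrower; shapes near the original edges may be partly or wholly outside the frame — a crop-and-rescale.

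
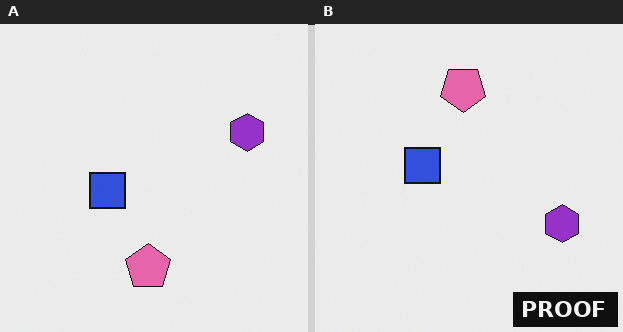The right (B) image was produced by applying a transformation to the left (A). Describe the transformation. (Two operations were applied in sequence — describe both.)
The image was flipped vertically (top ↔ bottom), then watermarked with the text "PROOF" in the lower-right corner.

The pink pentagon is in the bottom of the left (A) image and the top of the right (B) — shapes on opposite sides of the horizontal midline have swapped in a mirror flip. A dark label reading "PROOF" appears in the lower-right corner.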